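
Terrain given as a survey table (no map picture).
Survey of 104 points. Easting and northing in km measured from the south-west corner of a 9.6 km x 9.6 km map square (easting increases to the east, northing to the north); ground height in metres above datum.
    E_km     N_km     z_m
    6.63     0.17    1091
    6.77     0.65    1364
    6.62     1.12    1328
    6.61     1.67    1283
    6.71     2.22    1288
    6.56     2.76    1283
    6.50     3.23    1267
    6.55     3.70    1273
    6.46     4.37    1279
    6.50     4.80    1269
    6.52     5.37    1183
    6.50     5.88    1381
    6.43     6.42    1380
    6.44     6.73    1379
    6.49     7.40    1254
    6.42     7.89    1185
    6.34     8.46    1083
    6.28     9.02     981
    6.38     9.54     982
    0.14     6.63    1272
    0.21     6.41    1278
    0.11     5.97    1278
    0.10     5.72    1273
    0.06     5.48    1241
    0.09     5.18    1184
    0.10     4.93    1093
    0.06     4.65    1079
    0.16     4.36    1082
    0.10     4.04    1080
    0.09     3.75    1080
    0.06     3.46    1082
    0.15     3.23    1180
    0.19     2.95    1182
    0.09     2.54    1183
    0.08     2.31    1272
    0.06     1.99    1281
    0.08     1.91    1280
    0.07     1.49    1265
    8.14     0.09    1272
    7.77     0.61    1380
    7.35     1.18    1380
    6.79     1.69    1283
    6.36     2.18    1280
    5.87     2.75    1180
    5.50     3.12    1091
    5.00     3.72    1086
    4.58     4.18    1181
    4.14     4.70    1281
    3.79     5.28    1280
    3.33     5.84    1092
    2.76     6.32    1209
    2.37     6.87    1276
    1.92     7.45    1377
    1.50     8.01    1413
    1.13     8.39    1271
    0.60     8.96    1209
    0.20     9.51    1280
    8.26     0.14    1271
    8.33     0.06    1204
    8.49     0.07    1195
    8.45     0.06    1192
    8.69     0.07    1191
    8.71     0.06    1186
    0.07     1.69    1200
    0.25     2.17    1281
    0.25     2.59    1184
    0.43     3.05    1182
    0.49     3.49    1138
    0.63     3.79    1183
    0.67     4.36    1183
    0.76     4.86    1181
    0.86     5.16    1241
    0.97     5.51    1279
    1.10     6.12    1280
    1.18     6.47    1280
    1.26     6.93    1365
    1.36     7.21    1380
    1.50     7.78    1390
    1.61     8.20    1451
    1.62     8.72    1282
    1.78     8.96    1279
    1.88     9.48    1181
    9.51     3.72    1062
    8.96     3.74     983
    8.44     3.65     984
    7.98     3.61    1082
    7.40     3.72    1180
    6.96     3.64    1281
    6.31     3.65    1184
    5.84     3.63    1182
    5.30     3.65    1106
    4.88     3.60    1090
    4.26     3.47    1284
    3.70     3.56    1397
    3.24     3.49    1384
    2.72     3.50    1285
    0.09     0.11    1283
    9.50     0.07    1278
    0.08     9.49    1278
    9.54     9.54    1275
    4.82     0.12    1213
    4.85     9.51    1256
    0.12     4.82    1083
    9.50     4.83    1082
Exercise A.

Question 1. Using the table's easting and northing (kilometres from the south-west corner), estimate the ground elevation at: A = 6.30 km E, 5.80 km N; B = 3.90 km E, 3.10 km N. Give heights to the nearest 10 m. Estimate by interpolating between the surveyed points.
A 1280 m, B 1400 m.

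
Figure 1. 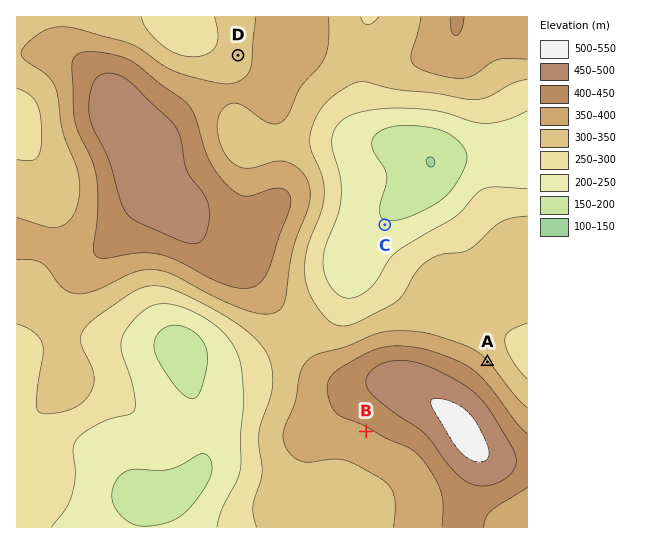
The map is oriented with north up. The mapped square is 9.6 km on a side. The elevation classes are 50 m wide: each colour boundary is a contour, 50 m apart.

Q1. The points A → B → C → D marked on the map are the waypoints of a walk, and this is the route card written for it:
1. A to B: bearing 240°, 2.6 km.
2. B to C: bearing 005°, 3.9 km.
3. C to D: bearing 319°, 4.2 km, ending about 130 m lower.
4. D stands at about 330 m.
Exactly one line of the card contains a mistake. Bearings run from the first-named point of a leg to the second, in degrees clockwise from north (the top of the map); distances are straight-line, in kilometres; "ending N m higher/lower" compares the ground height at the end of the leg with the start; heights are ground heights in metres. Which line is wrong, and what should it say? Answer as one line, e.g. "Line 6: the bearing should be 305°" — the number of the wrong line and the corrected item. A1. Line 3: it should read "ending about 130 m higher".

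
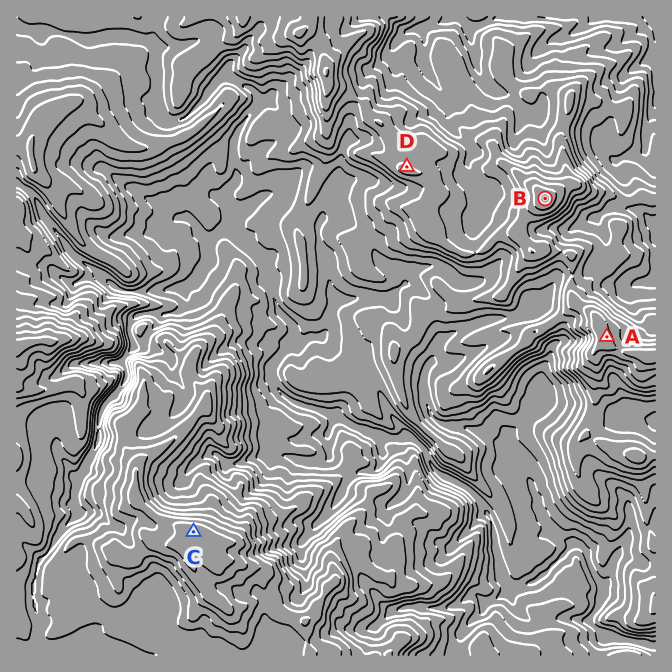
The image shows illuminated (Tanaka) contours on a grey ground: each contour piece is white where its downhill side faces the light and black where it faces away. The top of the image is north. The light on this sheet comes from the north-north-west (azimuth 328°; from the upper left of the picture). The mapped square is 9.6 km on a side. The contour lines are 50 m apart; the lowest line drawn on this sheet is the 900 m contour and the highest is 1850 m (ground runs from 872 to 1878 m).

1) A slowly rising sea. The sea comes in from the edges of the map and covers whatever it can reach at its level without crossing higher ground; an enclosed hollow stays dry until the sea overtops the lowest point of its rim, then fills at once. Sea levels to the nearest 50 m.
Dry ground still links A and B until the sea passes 1400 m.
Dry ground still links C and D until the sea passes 1350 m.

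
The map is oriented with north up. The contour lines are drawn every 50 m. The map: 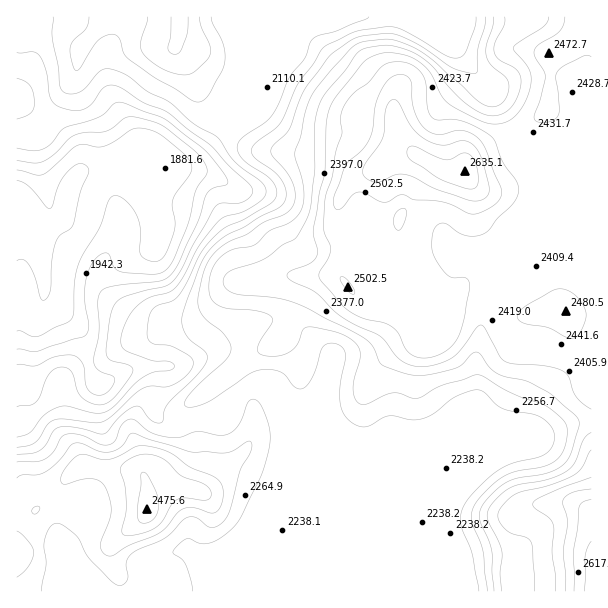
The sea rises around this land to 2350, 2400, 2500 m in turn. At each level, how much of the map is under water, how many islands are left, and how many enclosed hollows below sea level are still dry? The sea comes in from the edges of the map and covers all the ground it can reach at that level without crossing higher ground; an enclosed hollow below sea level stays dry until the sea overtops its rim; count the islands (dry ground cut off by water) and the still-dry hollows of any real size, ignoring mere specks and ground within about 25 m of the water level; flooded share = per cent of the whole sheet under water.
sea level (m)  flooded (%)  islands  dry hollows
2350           66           1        0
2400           72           1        0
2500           95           1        0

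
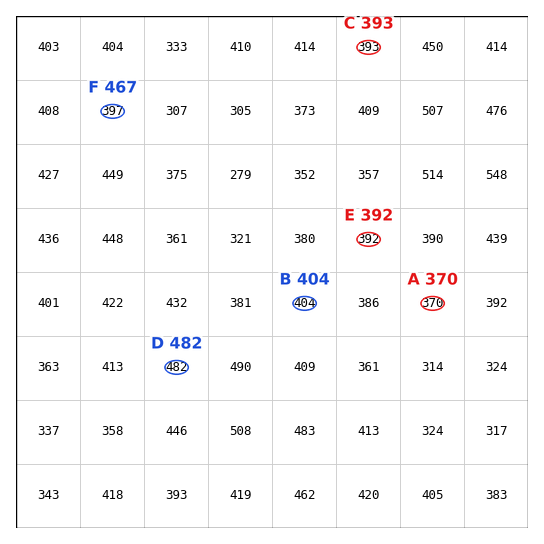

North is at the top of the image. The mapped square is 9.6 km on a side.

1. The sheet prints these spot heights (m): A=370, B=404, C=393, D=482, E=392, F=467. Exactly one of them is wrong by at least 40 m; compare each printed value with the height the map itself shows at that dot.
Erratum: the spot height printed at F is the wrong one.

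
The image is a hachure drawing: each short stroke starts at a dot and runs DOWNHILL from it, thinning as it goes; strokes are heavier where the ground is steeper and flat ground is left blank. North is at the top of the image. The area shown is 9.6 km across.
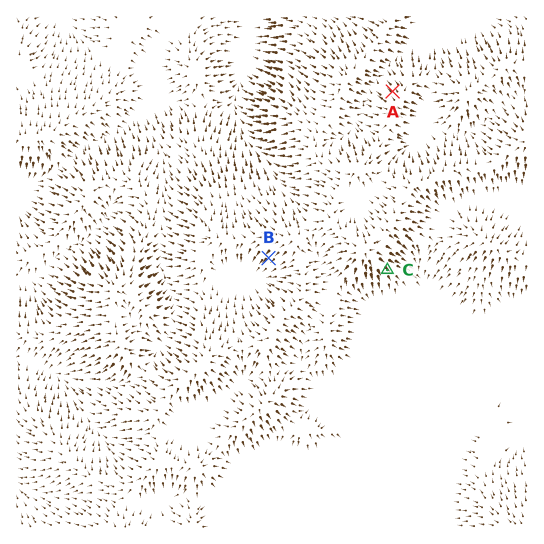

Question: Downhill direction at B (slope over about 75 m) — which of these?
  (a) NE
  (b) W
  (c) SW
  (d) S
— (c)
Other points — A NW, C SE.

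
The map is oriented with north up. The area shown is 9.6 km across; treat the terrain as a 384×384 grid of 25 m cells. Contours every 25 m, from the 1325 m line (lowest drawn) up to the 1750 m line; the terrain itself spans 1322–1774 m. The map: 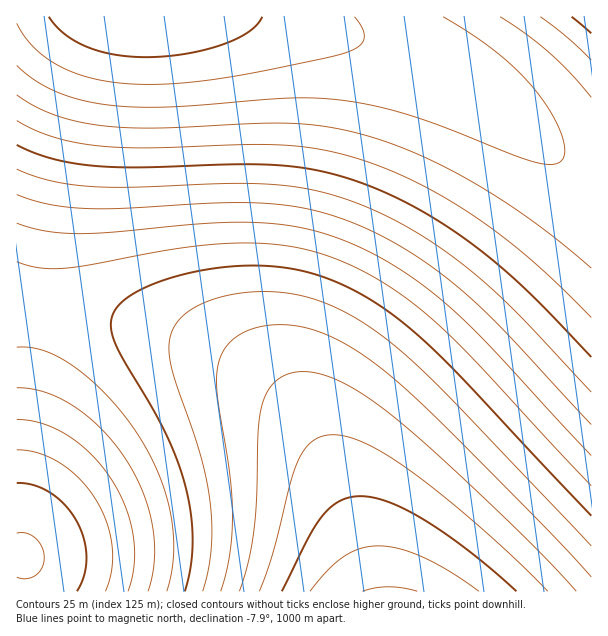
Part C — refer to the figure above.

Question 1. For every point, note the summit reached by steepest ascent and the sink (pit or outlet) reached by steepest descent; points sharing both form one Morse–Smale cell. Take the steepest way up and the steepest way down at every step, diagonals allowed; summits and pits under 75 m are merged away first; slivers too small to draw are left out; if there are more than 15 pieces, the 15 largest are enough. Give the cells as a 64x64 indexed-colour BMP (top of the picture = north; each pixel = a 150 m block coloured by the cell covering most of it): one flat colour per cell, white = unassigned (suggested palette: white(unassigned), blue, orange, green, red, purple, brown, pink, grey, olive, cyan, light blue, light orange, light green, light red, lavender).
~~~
<image width="64" height="64" href="data:image/bmp;base64,Qk12CAAAAAAAAHYAAAAoAAAAQAAAAEAAAAABAAQAAAAAAAAIAAATCwAAEwsAABAAAAAAAAAA////ALR3HwAOf/8ALKAsACgn1gC9Z5QAS1aMAMJ34wB/f38AIr28AM++FwDox64AeLv/AIrfmACWmP8A1bDFACIiIiIiIiIiIiIiIiIiIiIiIiIhERERERERERERERERIiIiIiIiIiIiIiIiIiIiIiIiIiEREREREREREREREREiIiIiIiIiIiIiIiIiIiIiIiIiIRERERERERERERERESIiIiIiIiIiIiIiIiIiIiIiIiIhERERERERERERERERIiIiIiIiIiIiIiIiIiIiIiIiIhEREREREREREREREREiIiIiIiIiIiIiIiIiIiIiIiIiERERERERERERERERESIiIiIiIiIiIiIiIiIiIiIiIiIRERERERERERERERERIiIiIiIiIiIiIiIiIiIiIiIiIREREREREREREREREREiIiIiIiIiIiIiIiIiIiIiIiIhERERERERERERERERESIiIiIiIiIiIiIiIiIiIiIiIiERERERERERERERERERIiIiIiIiIiIiIiIiIiIiIiIiEREREREREREREREREREiIiIiIiIiIiIiIiIiIiIiIiIRERERERERERERERERESIiIiIiIiIiIiIiIiIiIiIiIRERERERERERERERERERIiIiIiIiIiIiIiIiIiIiIiIhEREREREREREREREREREiIiIiIiIiIiIiIiIiIiIiIiERERERERERERERERERESIiIiIiIiIiIiIiIiIiIiIiERERERERERERERERERERIiIiIiIiIiIiIiIiIiIiIiIREREREREREREREREREREiIiIiIiIiIiIiIiIiIiIiIRERERERERERERERERERESIiIiIiIiIiIiIiIiIiIiIRERERERERERERERERERERIiIiIiIiIiIiIiIiIiIiIhEREREREREREREREREREREiIiIiIiIiIiIiIiIiIiIhERERERERERERERERERERESIiIiIiIiIiIiIiIiIiIhERERERERERERERERERERERIiIiIiIiIiIiIiIiIiIhEREREREREREREREREREREREiIiIiIiIiIiIiIiIiIhERERERERERERERERERERERESIiIiIiIiIiIiIiIiIRERERERERERERERERERERERERIiIiIiIiIiIiIiIiIREREREREREREREREREREREREREiIiIiIiIiIiIiIiERERERERERERERERERERERERERESIiIiIiIiIiIiIRERERERERERERERERERERERERERERIiIiIiIiIiIiEREREREREREREREREREREREREREREREiIiIiIiIiERERERERERERERERERERERERERERERERESIiIiIiERERERERERERERERERERERERERERERERERERIiERERERERERERERERERERERERERERERERERERERERERERERERERERERERERERERERERERERERERERERERERERERERERERERERERERERERERERERERERERERERERERERERERERERERERERERERERERERERERERERERERERERERERERERERERERERERERERERERERERERERERERERERERERERERERERERERERERERERERERERERERERERERERERERERERERERERERERERERERERERERERERERERERERERERERERERERERERERERERERERERERERERERERERERERERERERERERERERERERERERERERERERERERERERERERERERERERERERERERERERERERERERERERERERERERERERERERERERERERERERERERERERERERERERERERERERERERERERERERERERERERERERERERERERERERERERERERERERERERERERERERERERERERERERERERERERERERERERERERERERERERERERERERERERERERERERERERERERERERERERERERERERERERERERERERERERERERERERERERERERERERERERERERERERERERERERERERERERERERERERETMRERERERERERERERERERERERERERERERERERERERETMxERERERERERERERERERERERERERERERERERERERETMzERERERERERERERERERERERERERERERERERERERETMzMRERERERERERERERERERERERERERERERERERERETMzMxERERERERERERERERERERERERERERERERERERETMzMzERERERERERERERERERERERERERERERERERERETMzMzMREREREREREREREREREREREREREREREREREREzMzMzMxEREREREREREREREREREREREREREREREREREzMzMzMzERERERERERERERERERERERERERERERERERMzMzMzMzMRERERERERERERERERERERERERERERERERMzMzMzMzMxERERERERERERERERERERERERERERERETMzMzMzMzMzEREREREREREREREREREREREREREREREzMzMzMzMzMzMRERERERERERERERERERERERERERERMzMzMzMzMzMzMxEREREREREREREREREREREREREREzMzMzMzMzMzMzMzERERERERERERERERERERERERETMzMzMzMzMzMzMzMzMRERERERERERERERERERERERMzMzMzMzMzMzMzMzMzMxERERERERERERERERERERMzMzMzMzMzMzMzMzMzMzMz"/>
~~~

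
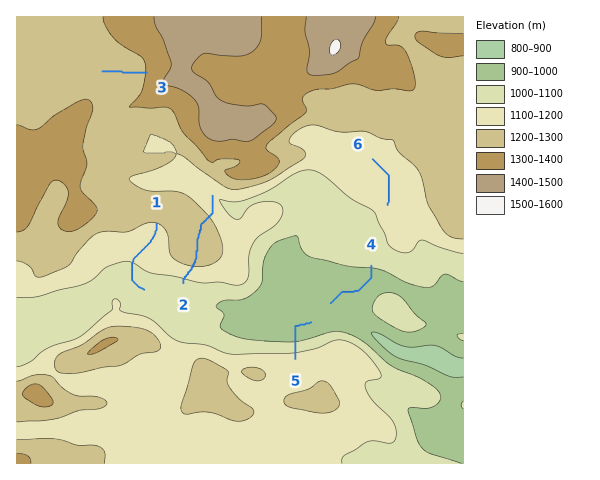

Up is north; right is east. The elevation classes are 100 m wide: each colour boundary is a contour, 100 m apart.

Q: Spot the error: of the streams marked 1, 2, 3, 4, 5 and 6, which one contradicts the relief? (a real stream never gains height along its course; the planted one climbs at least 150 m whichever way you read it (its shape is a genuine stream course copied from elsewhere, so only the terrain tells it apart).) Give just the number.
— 2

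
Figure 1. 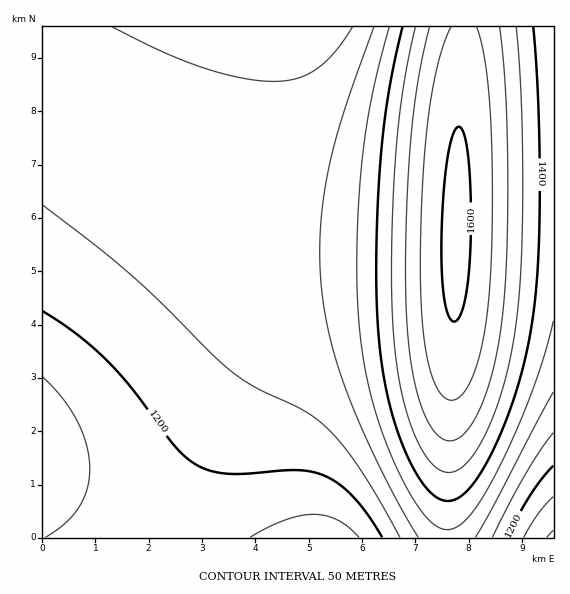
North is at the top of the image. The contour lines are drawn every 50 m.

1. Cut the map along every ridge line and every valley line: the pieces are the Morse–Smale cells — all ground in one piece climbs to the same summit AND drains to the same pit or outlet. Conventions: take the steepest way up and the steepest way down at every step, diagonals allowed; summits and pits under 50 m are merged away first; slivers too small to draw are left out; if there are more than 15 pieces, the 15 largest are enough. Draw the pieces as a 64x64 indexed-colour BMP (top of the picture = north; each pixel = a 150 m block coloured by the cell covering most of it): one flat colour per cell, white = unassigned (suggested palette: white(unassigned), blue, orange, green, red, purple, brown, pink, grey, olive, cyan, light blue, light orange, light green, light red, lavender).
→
<image width="64" height="64" href="data:image/bmp;base64,Qk12CAAAAAAAAHYAAAAoAAAAQAAAAEAAAAABAAQAAAAAAAAIAAATCwAAEwsAABAAAAAAAAAA////ALR3HwAOf/8ALKAsACgn1gC9Z5QAS1aMAMJ34wB/f38AIr28AM++FwDox64AeLv/AIrfmACWmP8A1bDFABEREREREREiIiIiIiIiIiIiIiIiIiIiIiIjMzMzMzMzERERERERERIiIiIiIiIiIiIiIiIiIiIiIiMzMzMzMzMREREREREREiIiIiIiIiIiIiIiIiIiIiIiIzMzMzMzMxERERERERERIiIiIiIiIiIiIiIiIiIiIiIjMzMzMzMzEREREREREREiIiIiIiIiIiIiIiIiIiIiIiMzMzMzMzMRERERERERERIiIiIiIiIiIiIiIiIiIiIiIzMzMzMzMxERERERERERESIiIiIiIiIiIiIiIiIiIiIjMzMzMzMzERERERERERERIiIiIiIiIiIiIiIiIiIiIiMzMzMzMzMRERERERERERESIiIiIiIiIiIiIiIiIiIiIzMzMzMzMxERERERERERERIiIiIiIiIiIiIiIiIiIiIjMzMzMzMzERERERERERERESIiIiIiIiIiIiIiIiIiIiMzMzMzMzMREREREREREREREiIiIiIiIiIiIiIiIiIiIzMzMzMzMxERERERERERERESIiIiIiIiIiIiIiIiIiIjMzMzMzMzEREREREREREREREiIiIiIiIiIiIiIiIiIiMzMzMzMzMRERERERERERERESIiIiIiIiIiIiIiIiIiIzMzMzMzMxEREREREREREREREiIiIiIiIiIiIiIiIiIjMzMzMzMzERERERERERERERERIiIiIiIiIiIiIiIiIiMzMzMzMzMREREREREREREREREiIiIiIiIiIiIiIiIiIzMzMzMzMxERERERERERERERERIiIiIiIiIiIiIiIiIjMzMzMzMzEREREREREREREREREiIiIiIiIiIiIiIiIiMzMzMzMzMRERERERERERERERERIiIiIiIiIiIiIiIiIzMzMzMzMxERERERERERERERERESIiIiIiIiIiIiIiIjMzMzMzMzERERERERERERERERERIiIiIiIiIiIiIiIiMzMzMzMzMRERERERERERERERERESIiIiIiIiIiIiIiIzMzMzMzMxEREREREREREREREREREiIiIiIiIiIiIiIjMzMzMzMzERERERERERERERERERERIiIiIiIiIiIiIiIzMzMzMzMRERERERERERERERERERERIiIiIiIiIiIiIjMzMzMzMxEREREREREREREREREREREREiIiIiIiIiIiMzMzMzMzERERERERERERERERERERERERERERERERIiIzMzMzMzMREREREREREREREREREREREREREREREREREzMzMzMzMxERERERERERERERERERERERERERERERERERMzMzMzMzEREREREREREREREREREREREREREREREREREzMzMzMzMRERERERERERERERERERERERERERERERERETMzMzMzMxERERERERERERERERERERERERERERERERERMzMzMzMzEREREREREREREREREREREREREREREREREREzMzMzMzMRERERERERERERERERERERERERERERERERETMzMzMzMxERERERERERERERERERERERERERERERERERMzMzMzMzEREREREREREREREREREREREREREREREREREzMzMzMzMRERERERERERERERERERERERERERERERERETMzMzMzMxERERERERERERERERERERERERERERERERERMzMzMzMzEREREREREREREREREREREREREREREREREREzMzMzMzMRERERERERERERERERERERERERERERERERETMzMzMzMxERERERERERERERERERERERERERERERERERMzMzMzMzEREREREREREREREREREREREREREREREREREzMzMzMzMRERERERERERERERERERERERERERERERERETMzMzMzMxERERERERERERERERERERERERERERERERERMzMzMzMzEREREREREREREREREREREREREREREREREREzMzMzMzMRERERERERERERERERERERERERERERERERETMzMzMzMxERERERERERERERERERERERERERERERERERMzMzMzMzEREREREREREREREREREREREREREREREREREzMzMzMzMRERERERERERERERERERERERERERERERERETMzMzMzMxERERERERERERERERERERERERERERERERERMzMzMzMzEREREREREREREREREREREREREREREREREREzMzMzMzMRERERERERERERERERERERERERERERERERETMzMzMzMxERERERERERERERERERERERERERERERERERMzMzMzMzEREREREREREREREREREREREREREREREREREzMzMzMzMRERERERERERERERERERERERERERERERERETMzMzMzMxERERERERERERERERERERERERERERERERERMzMzMzMzEREREREREREREREREREREREREREREREREREzMzMzMzMRERERERERERERERERERERERERERERERERERMzMzMzMxEREREREREREREREREREREREREREREREREREzMzMzMzERERERERERERERERERERERERERERERERERETMzMzMzMRERERERERERERERERERERERERERERERERERMzMzMzMxEREREREREREREREREREREREREREREREREREzMzMzMz"/>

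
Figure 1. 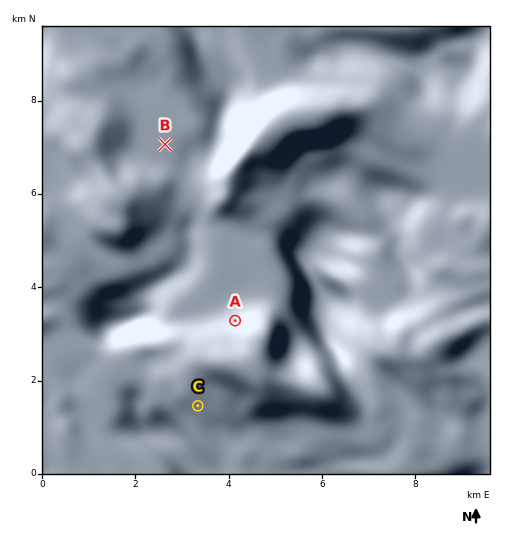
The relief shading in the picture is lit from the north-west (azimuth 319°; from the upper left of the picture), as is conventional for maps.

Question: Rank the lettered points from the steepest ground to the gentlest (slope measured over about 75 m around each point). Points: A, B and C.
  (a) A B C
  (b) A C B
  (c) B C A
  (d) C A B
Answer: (b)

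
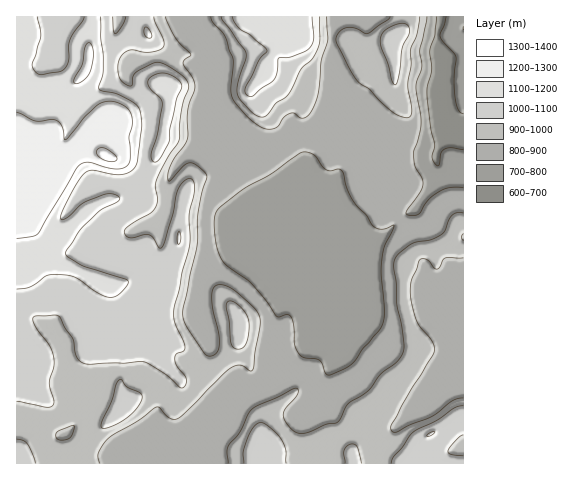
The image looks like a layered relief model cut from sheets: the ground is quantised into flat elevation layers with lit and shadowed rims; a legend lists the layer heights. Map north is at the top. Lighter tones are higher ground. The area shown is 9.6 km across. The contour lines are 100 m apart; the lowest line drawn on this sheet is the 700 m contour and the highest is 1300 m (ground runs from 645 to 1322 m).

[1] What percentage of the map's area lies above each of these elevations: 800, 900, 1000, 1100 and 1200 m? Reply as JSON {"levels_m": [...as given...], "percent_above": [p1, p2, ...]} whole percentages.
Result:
{"levels_m": [800, 900, 1000, 1100, 1200], "percent_above": [84, 55, 34, 13, 5]}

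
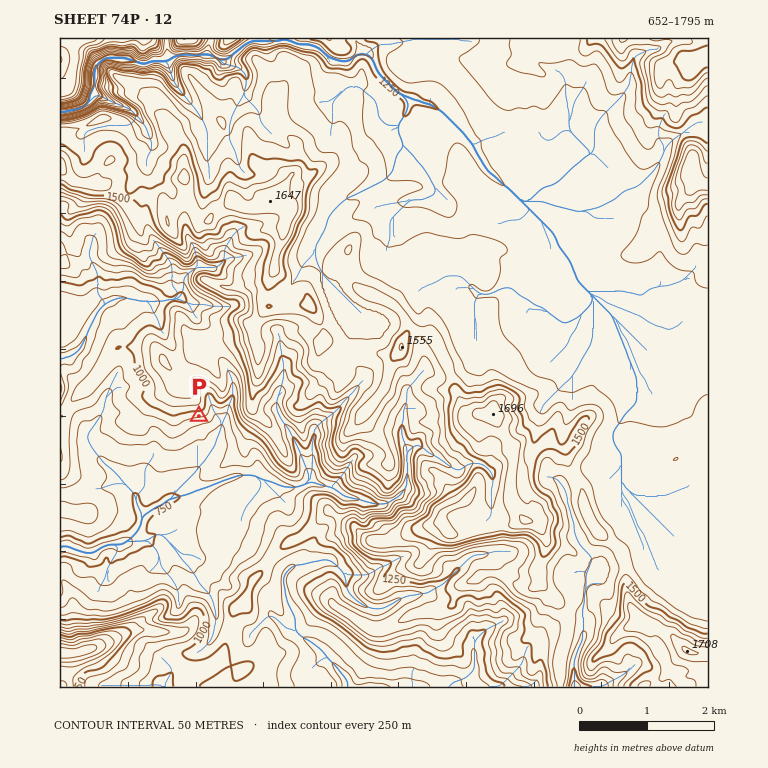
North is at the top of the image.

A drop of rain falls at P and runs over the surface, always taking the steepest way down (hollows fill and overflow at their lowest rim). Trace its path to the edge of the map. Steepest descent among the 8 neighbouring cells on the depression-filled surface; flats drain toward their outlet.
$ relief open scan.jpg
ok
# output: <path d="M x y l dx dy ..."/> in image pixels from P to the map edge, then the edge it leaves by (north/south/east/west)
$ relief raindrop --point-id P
<path d="M199 416l0 51-2 2 0 1-23 24 0 2-4 3-1 0-7 7-4 0-1 1-2 0-14 11 0 6-3 5 0 2-10 10-2 0-3 4-15 0-2 1-3 0-9 7-10 0-2-2-3 0-2-1-3 0-5-4-7 0-2 2"/>
exit: west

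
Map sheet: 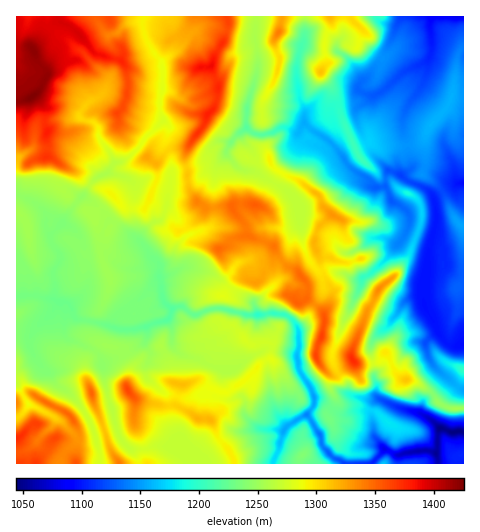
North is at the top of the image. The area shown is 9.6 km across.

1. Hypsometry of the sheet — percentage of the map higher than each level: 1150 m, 86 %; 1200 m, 76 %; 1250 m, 56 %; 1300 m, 26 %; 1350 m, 8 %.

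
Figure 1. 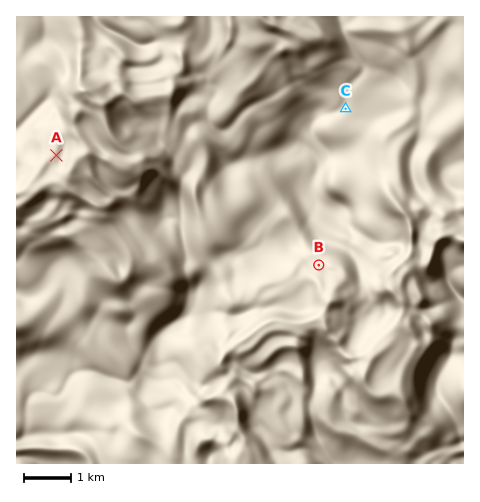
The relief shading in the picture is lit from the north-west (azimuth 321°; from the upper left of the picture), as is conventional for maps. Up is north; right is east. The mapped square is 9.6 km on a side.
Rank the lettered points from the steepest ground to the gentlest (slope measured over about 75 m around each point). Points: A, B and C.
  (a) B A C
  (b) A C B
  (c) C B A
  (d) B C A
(d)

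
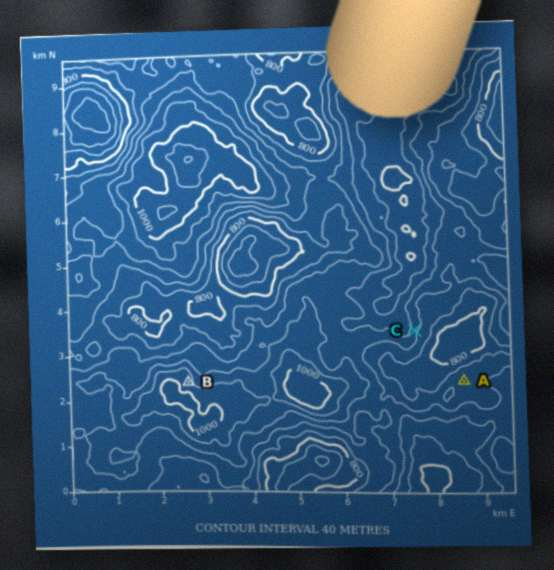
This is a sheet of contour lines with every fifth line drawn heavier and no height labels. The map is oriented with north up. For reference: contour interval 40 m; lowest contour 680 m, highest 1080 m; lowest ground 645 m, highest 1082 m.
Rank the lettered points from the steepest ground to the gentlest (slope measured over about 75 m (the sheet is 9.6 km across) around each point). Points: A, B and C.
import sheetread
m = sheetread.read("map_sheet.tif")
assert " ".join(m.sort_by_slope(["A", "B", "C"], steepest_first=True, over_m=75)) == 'C B A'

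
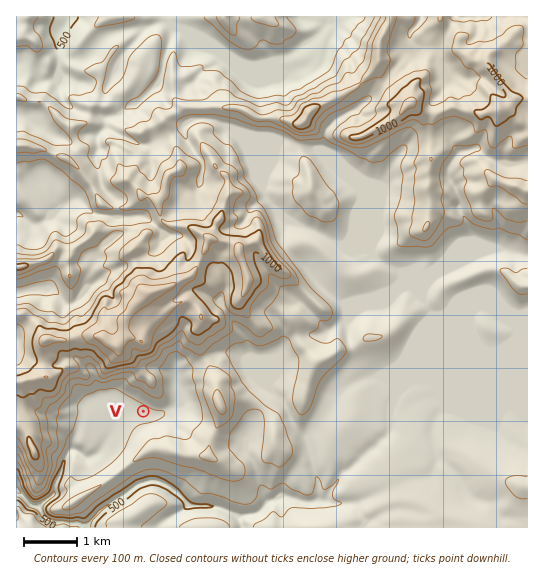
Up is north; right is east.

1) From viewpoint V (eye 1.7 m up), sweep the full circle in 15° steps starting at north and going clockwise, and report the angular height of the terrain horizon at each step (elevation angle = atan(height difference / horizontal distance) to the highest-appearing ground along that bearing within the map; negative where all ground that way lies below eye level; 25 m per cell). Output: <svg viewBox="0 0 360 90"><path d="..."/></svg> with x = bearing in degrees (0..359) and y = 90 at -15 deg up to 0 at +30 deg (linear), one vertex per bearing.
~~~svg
<svg viewBox="0 0 360 90"><path d="M0 8l15 4 15 3 15 10 15 14 15-4 15 0 15 8 15 0 15-4 15-3 15 0 15 5 15 7 15 4 15 5 15-13 15-6 15 3 15-9 15 1 15-9 15-17 15-1"/></svg>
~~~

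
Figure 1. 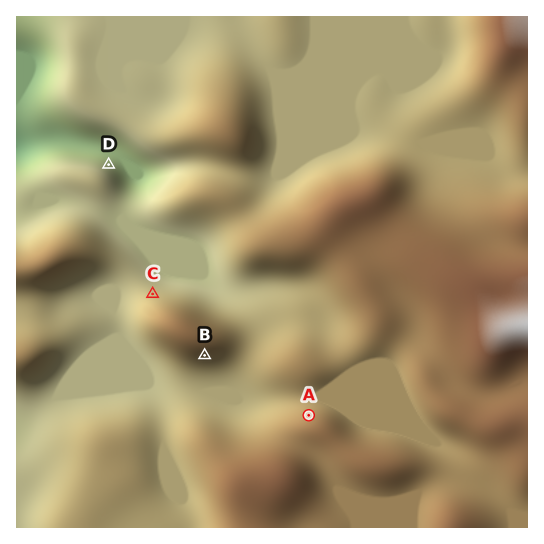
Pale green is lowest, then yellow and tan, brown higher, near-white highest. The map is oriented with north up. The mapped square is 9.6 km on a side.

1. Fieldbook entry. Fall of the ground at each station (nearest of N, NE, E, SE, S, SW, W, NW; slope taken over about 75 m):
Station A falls N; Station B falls S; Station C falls N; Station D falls NE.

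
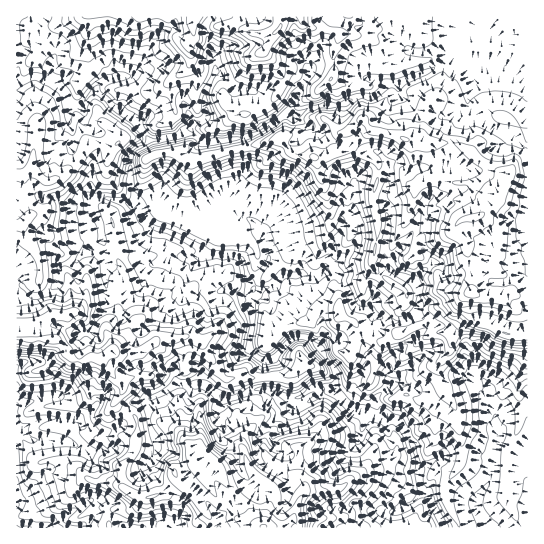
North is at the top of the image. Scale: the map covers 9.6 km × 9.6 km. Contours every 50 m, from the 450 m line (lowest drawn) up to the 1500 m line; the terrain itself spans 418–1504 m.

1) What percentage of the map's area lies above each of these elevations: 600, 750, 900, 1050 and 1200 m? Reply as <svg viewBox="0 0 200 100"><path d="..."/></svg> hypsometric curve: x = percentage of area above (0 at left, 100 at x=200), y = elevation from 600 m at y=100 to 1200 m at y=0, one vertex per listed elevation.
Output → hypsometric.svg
<svg viewBox="0 0 200 100"><path d="M183 100l-34-25-38-25-41-25-44-25"/></svg>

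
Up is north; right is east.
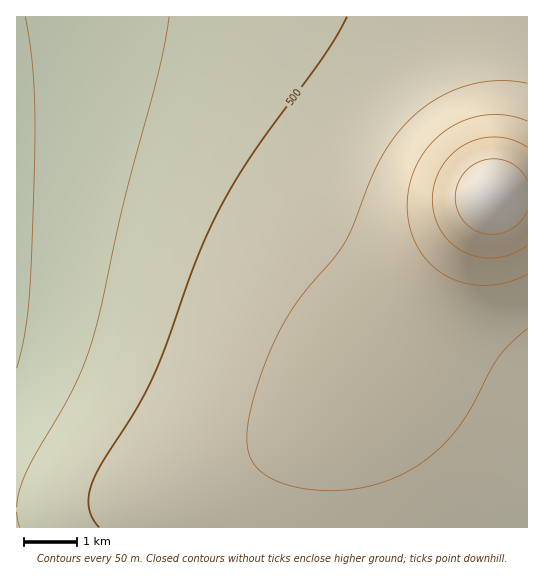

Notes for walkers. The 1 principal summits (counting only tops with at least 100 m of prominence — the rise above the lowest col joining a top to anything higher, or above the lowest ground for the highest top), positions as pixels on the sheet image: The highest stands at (493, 197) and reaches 743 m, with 352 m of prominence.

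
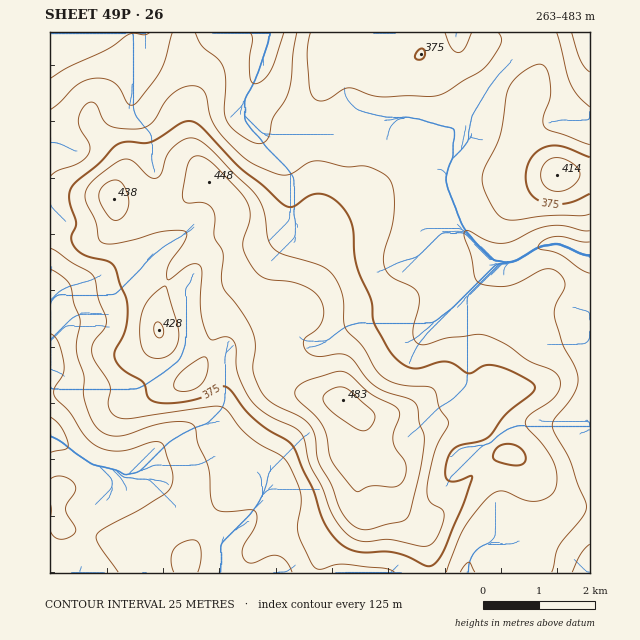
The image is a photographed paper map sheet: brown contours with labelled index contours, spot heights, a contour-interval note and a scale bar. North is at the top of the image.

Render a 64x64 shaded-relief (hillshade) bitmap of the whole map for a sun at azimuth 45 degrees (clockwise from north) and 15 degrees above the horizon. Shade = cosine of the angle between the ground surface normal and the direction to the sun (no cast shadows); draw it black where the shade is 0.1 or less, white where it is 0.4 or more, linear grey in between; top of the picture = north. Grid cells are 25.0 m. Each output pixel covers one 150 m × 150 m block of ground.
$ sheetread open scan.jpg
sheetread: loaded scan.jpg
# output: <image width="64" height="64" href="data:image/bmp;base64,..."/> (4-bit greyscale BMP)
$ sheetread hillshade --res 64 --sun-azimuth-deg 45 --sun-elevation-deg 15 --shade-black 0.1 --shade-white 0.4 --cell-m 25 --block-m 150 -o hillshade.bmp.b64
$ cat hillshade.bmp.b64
<image width="64" height="64" href="data:image/bmp;base64,Qk12CAAAAAAAAHYAAAAoAAAAQAAAAEAAAAABAAQAAAAAAAAIAAATCwAAEwsAABAAAAAAAAAAAAAAABEREQAiIiIAMzMzAERERABVVVUAZmZmAHd3dwCIiIgAmZmZAKqqqgC7u7sAzMzMAN3d3QDu7u4A////AHd3d2Znd2ZniZh2Z3h2VVZ3ZVVVVURYmph4iId4mamYd3d3Zmd3ZmeJmHZ3d3ZVVnZVRVVURFeamIiIiHiZmZh3d3dmd3d3eJmYd3d3dlVndkM0REM0aKqpiIiIiJmZiHd3d3d4h3eImZh3eId2VmZkMjNEREVoqqmIiIiIiIiIeIiIiIiIiImZiId4h3ZmZlMiNFVVV4mqqYd4iIiIiIiIiYiIiIiImYiId3d3d3dmQhI1ZmZ4maqpiHd3d3iIiIiZmZmZiJmYiHd3d3d3d2UxE1Z3d4mqqqmIh3d3d4iIiJmZmZmYmZh3d3d3d3d3VCEkaIh4mqqqqYiHdmZ3iJmIiJmZmIiIiHd3d3iHd3ZTIjV4iHibu7qpmHdmZniJqoiJmZmIiIiHd3d3iIh3ZTISRniHeJu7qpmIdmVneJqqiJmqmYiIiHd3Z3eIiHZUIRJGd3d4q7upmIh2ZneJq7qZqqmIiHd3d2Zmd4iHdkIQE1Z3d4mru6mIiHZmeJq7uqqqmHd3d3dmZmZ4iHdlMhEkVnd4iau7qYiIdmeJq8u6qqh2VWZ3dmZmZneHdlQyEjRnd4maq7upiIh3eJq8y6qZhlRFVmd3ZmZnd3dlRDIjRWd3iaqrupiIiIiZq8zLqYdkM0RWZmZmZmd3dlREMzNFZ3eJqqqqmHd3iau8zLupZUMzRVZmZmZmd3dlRDMzMjVmd5mqqqqYd3eJq7y7qplEMzRFVVVVVVZnZlQzMzMiNWZ4mZqqqqmHeImaqqqZmURERFVmVURERWZlQyIzMiI1Z4maqqq6qpiIiIiIiIiIRERVZmZlRDNEVVQyIjMzM1Z4mrzMu7uqmYiIh3d4iIhVVVZndmZURERWVCIjRVVWZ4m97u3MuqqZiIiId3iJiHZmZmZmZmVVVndkIkVmd3iJrN/+7cu6qpiIiJmZmZqZd3ZmVVVmZmd4iGQzVniImaq9/+3Mu6qqmYiJq6qquql3ZVREVWZneImYdURniJmqqr3u3Lu6qqqZiJq8u7u7qmVURERVZmZ4iZl2VWeImaqqvN3Lu7qqqqmZq7y7u7uqVUREVmZlVniIiHZmZ4mZmZq8zLu7uqqqqZqru7qqqqlVRVZ3dlVXiYiId2VniZmZmqvMu7uqmaqpmquqqpqqmVVVZ3d2VFiqh3d2VVeJmYiaq7u6qqmZmpmqqqmZmZmZZmZ3d2VEabqHd3ZVV5mYiJqru6qqmZmZmZqpmZmZmZlmZmdmZUWLyodmZlVomId4mqqqqZmZmZmZmZmYmZmZmWZmZlVVVpu6hmZmVniId4mqqqmZmZmZmZmZmYiJmZmZdmZVVWZnm7l2ZmZmeIiImaqqqZmZmZmZiJmYiImZmIh3ZmVWZneaqXZmZmeImZmau6qqqqmZmZmJmZmIiJiIiHZmZVZnd4mYhmZmeJmZmqq7uqqqqpmZmZmZmZmIiJmZZlVVVmd3eIh2Zmd5mqqqq7u7u7qpmZmZmZmqmZmZmqtVREVVZ3d3iHdmZ4qqqqq7qqu7qpmZmZmZmqqZmZq8zEQzNFVnd3eId2ZnmrqqqqqqqqqpmYiZmZmqmZmZq8zMQzNEVWd3d4h3ZWibuqqqqqqqqpmYiJmZmZmHeImry6lERVVVZ3d3d3dlaJqqqqqZmZmqmYiImZmZh2ZniJqYZVZmZVZnd3d3d2VnmqqqmYiImamZmJmZmZh2Vmd3d2Qzd3dlVneHd3d3ZmeaqqqYiIiaqZmZmZmZh2ZWZmZUMzOIdlRFeIh3ZndlZ5q7qph4iaqpmZmZmYiHZmZmZUMzRYdlM0aJmIdmZlRXq8u6mIiaqqmZmZmYiIdmZmZlRERWdlQzR5qZh2ZmRGi83LqYiZq6qZmZmZiId2ZmZmVERWZ2VUVoqqmHdmVVe97typmZq7qZmZmZmIh2ZmZ2VERWZ3d2Z4m7qYh2ZWet/+3KmZqqqpmJmZmYiHZmZ3ZURWd4iIiImrupl3Zmi9//7LqZmqqpmJmZmYiId2Z3d1RWeJmJmZmZq6mHZmet//7cqZiZmZmImZmZiIh3d3d3ZWeaqpmZiImqqYdmec///cupiImZmIiZiIiIiId3d3d3ebzMmYh3eJq6h3eL3//supiIiIiIiJiIiIiIiId3eIibzd2Id2d4q7qYiKzv/tuph4iIiIiImYiJmYiIh3d4iavd3XdmZ4m7upmZve/9yph3eIiIiIiZmJmZiIiHd3iaq8zMdmZ4mru5mJm87typh3d3eIiIiZmYmZiIiId2eJqru6p3Z4mrupiIiazdy5iHd3d4iIiJiIiIiIiIh3ZnmqmZmYd3iaqph3eJq7y6mIiHd3eIiIiId3d3eIh3dmeZmZmZiHiKqqmHd4maq7qZiId3d3iId3d3Zmd3h3d2Z4mZmqqIiJqqqYd4iJmqupmYh2ZneId2ZmZmZnd3d3d4iZmru4iJmrqpiHiImaqqqZiHZmd4h2ZmZmZneHd3d3iJmru7iJmqqqmYd4iZqqqpmHZlZ3iHZmZnd3eIh3iIiImau7uJmaqqmZh3eJmqqqmYdlVWeHdmZ3d3eJmIeIiIiZq8u4iZmZmZiHd4mqqqqZh2VVZ3d3d4iIiJqph4iIiJm8y7iIiZmYiIdniaqqqZmHZVVnd3eImYiJqqmHiIiIibzLqIiIiIiIh2eJqqqZmYdlVWeIiJmZiImrqXeJmIiZvMuoiIiIiIiHZ4mqqpmZmGVVZ4iZmZmIiauod4mZmZq8y6"/>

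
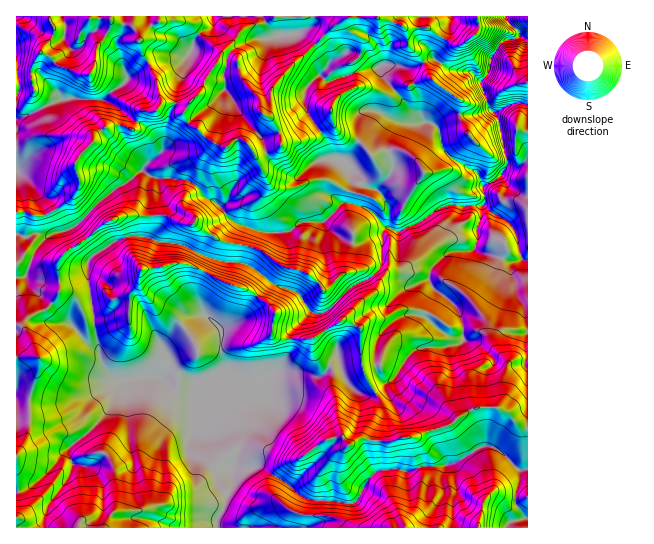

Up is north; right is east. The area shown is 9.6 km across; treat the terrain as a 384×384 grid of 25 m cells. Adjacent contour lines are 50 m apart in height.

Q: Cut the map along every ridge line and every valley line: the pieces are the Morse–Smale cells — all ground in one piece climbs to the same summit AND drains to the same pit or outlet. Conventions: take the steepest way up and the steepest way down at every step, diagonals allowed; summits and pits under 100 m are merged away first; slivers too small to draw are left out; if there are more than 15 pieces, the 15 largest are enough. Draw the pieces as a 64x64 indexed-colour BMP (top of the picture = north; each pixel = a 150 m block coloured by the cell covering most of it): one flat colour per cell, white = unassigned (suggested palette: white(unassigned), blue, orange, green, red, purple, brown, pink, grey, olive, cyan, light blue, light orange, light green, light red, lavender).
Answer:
<image width="64" height="64" href="data:image/bmp;base64,Qk12CAAAAAAAAHYAAAAoAAAAQAAAAEAAAAABAAQAAAAAAAAIAAATCwAAEwsAABAAAAAAAAAA////ALR3HwAOf/8ALKAsACgn1gC9Z5QAS1aMAMJ34wB/f38AIr28AM++FwDox64AeLv/AIrfmACWmP8A1bDFACIiIiIiIiIiIiIiIid3d3d3d3d3d3d3d3d3dwAAAAAAIiIiIiIiIiIiIiIiJ3d3d3d3d3d3d3d3d3d3AAAAAAAiIiIiIiIiIiIiIiIid3d3d3d3d3d3d3d3d3dwAAAAACIiIiIiIiIiIiIiIiJ3d3d3d3ERERd3d3d3d3AAAAAAIiIiIiIiIiIiIiIiIid3d3dxERERF3d3d3d3cAAAAAAiIiIiIiIiIiIiIiIiJ3d3dxERERERd3d3d3dwAAAAACIiIiIiIiIiIiIiIiInd3cRERERERF3d3d3d3AAAAAAIiIiIiIiIiIiIiIiIicRcREREREREREREXd3cAAAAAEiIiIiIiIiIiIiIiIiAREREREREREREREREREQAAAAESIiIiIiIiIiIiIiIiIAEREREREREREREREREREQAAERIiIiIiIiIiIiIiIiIAAREREREREREREREREREREREREiIiIiIiIiIiIiIiIAARERERERERERERERERERERERESIiIiIiIiIiIiIiIAARERERERERERERERERERERERERIiIiIiIiIiIiIiIAAREREREREREREREREREREREREREiIiIiIiIiIiIiIgARERERERERERERERERERERERERESIiIiIiIiIiIiIiARERERERERERERERERERERERERERIiIiIiIiIiIiIiAREREREREREREREREREREREREREREiIiIiIiIiIiIgABERERERERERERFmZhERERERERERESIiIiIiIiQiIgAAARERFBERERERFmZmARERERERERERIiIiIiIkREREQAAAABREREFmZmEWZmAAEREREREREREiIiIiIiRERERAAAAARERERmZmYWZmYAARERERERERESIiIiIiJEREREAAAABEREREZmZmZmZgAAERERERERERIiIiIiJEREREAAAAAERERERmZmZmZmAAAAEREREREREiIiIiKURERERAAAAARERERGZmZmZmYAAAAAAAERERESIiIiKZREREREQAAABEREREZmZmZmZmAAAAAAARERERIiIiKZlEREREREAABERERERGZmZmZmZgAAAAABEREREiIiKZmURERERERABERERERERmZmZmZmYAAAAAERERESIiKZmZRERERERERERERERERKqmZmZmZmZmAAERERERIiKZmZREREREREREREREREREqqpmZmZmZmYAEREREREiKZmZlEREREREREREREREREqqqqZmZmZmZmERERERESKZmZmURERERERERERERESqqqqqqqZmZmZmERERERERKZmZmZRERERERERERERESqqqqqqqqmZmZmYREREREREimZmZlERERERERERERESqqqqqqqqqpmZmZhERERERESKZmZmURERERERERE7uqqqqqqqqqqqqZmZmYRERERVRIpmZmZlERERERERO7u6qqqqqqqqqqqpmZmZmERFVVVAiKZmZmZlERERE7u7u7uqqqqqqqqqqqmZmZmZmZlVVUCAimZmZmZlJnu7u7u7u6qqqqqqqVVVaZmZmZmZmVVVQAAAACZmZmZme7u7u7u7jMzM6qqVVVVVVVmZmZmZVVQAAAAAAmZmZmZ7u7u7u4zMzMzMzNVVVVVVVVmZmZlVQAAAAAAAJmZmZnu7u7u4zMzMzMzMzVVVVVVVVZmZmUAAAAAC7AACZmZme7u7u4zMzMzMzMzM1VVVVVVVVVVVQAAAAC7uwAAmZmZ7u7u4zMzMzMzMzMzNVVVVVVVVVVVAAAAC7u7sAAAmZnu7u4zMzMzMzMzMzM1VVVVVVVVVVAAAAC7u7uwAAAJme7jMzMzMzMzMzMzMzVVVVVVVVVVVVAAC7u7u7AAAAADMzMzMzMzMzMzMzMzNVVVVVVVVVVVVQALu7u7AAAAAAMzMzMzMzMzMzMzMzM1VVVVVVVVVVVVAAu7u7uwAAAAAAMzMzMzMzMzMzMz3dVVVVVVVVVVVVUAC7u7u7sAAAAAAzMzMzMzMzMzMzPd1VVVVVVVVVVVVQALu7u7u7AAAAADMzMzMzMzMzMzM93dVVVVVVVVVVVVAAu7u7u7sAAAADMzMzMzMzMzMzM93d3VVVVVVVVVVVUAC7u7u7u7u7sDMzMzMzMzMzMzM93d3dVVVVVVVVVVUAAAu7u7u7u7sDMzMzMzMzMzMzMz3d3d3V3d0AAFVVVQAAAAu7u7u7sAAAMzMzMzMzODMz3d3d3d3d0AAAAAAAAAAAAAu7u7AAAACIiDMzMzOIMzPd3d3d3d0AAAAAAAAAAAAADMzMzAAAAIiIgzMzM4gzM93d3d3d0AAAAAAAAAAAAADMzMzMwAAAiIiIMzM4iDMzPd3d3d3QAAAAAAAAAAAADMzMzMzMAAiIiIgzM4iIgzMzAA3d3QAAAAAAAAAAAMzMzAAAzMzMCIiIiIMziIiIMzMwAADQAAAAAAAAAAAAzMzAAADMzMwIiIiIiIiIiIiDMz8AD/////8AAAAAAADMwAAAAMzMzAAAAIiIiIiIiIgz/////////wAAAAAAAMzMAAAAzMzAAAAAiIiIiIiIiI//////////8AAAAAAAzMzAAAAMzMAAAAAIiIiIiIiIAP/////////wAAAAAADMzMAAAADMwAAAAACIiIiIiIiAD/////////8AAAAAAMzMAAAAAAAAAAAAAAiIiIiIiIAAD////////wAAAAAA"/>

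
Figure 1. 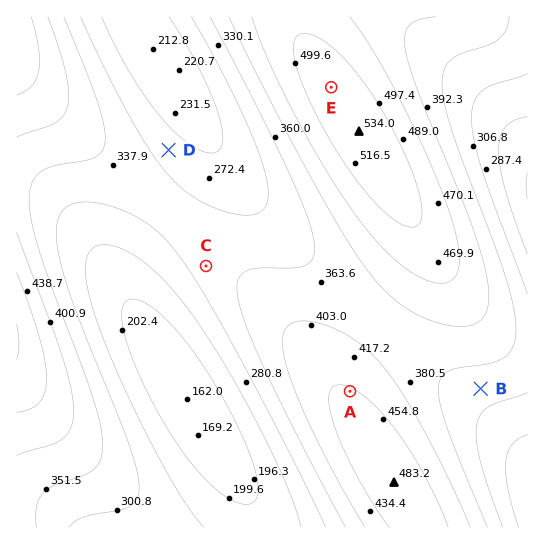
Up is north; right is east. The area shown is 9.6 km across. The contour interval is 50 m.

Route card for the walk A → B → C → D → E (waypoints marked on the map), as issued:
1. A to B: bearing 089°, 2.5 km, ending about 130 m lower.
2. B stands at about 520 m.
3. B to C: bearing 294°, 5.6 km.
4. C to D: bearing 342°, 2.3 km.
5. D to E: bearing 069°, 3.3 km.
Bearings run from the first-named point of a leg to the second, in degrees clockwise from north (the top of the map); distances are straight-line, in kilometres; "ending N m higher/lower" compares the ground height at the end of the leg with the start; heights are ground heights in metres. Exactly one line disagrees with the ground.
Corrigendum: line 2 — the height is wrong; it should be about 320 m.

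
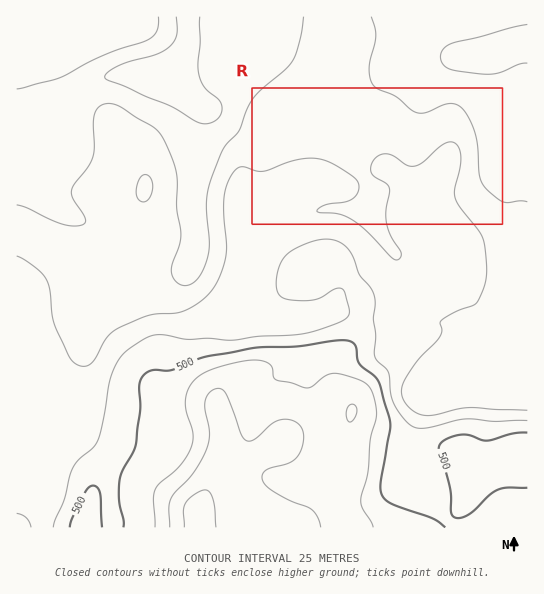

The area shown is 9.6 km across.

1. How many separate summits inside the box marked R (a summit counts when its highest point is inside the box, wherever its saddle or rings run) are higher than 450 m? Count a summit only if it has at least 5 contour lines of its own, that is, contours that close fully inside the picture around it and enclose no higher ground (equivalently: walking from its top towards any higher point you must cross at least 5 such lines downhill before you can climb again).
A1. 0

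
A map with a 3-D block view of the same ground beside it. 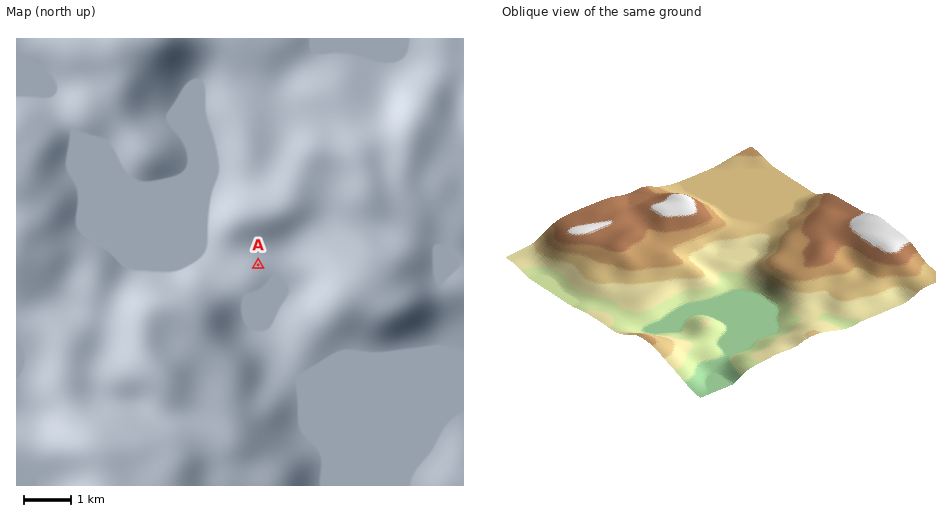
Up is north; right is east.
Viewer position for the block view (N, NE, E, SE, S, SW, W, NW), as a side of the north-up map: NW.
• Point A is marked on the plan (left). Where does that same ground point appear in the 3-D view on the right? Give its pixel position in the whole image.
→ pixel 720 266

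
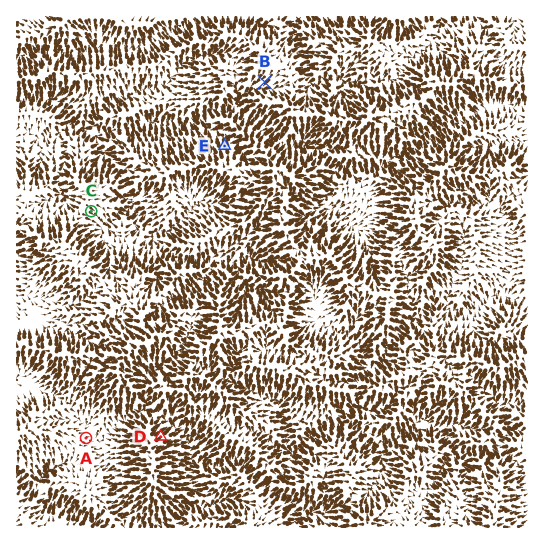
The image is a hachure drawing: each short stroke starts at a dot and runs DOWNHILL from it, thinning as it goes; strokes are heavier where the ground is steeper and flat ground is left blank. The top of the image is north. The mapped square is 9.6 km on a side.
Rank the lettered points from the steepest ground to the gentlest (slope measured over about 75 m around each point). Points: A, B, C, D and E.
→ E D B C A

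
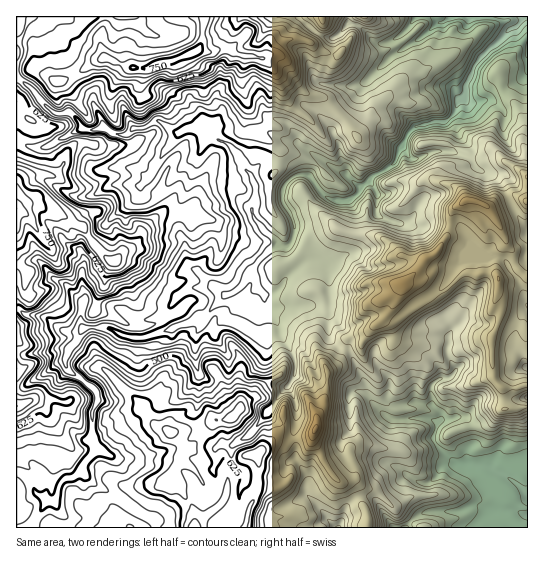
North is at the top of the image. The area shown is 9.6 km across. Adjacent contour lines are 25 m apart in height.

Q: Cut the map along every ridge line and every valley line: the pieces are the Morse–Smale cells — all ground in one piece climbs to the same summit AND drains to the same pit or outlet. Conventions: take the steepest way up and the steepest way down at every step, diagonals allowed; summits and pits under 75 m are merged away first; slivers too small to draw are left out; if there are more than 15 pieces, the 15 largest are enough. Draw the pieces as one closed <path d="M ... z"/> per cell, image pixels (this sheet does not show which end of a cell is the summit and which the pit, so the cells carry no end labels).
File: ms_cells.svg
<path d="M527 16l-178 0-1 9-15 13-1 16-5 9-4 15 0 5 6 2 20 2 16-5-16 31-17 18 7 12 1 14 5 10 1 8-17-11-7-1-12 13-13 0-8-11-15-4-13 2-11 12-18-28-14-7-11-9-22-2-4 3-7 0-15-11-4 0-12 7-9 0-8 7-9 0-11-7-23 1-12-16-18-1-23-25-13-10-1 232 10 6 19 2 22 15 12 0 4-4 19-1 28 10 16 0 32-12 9-1 10-5 6 0 23-24 11-4 14-18 5 6 1 10 7 5 3 11 0 5-7 9 1 10 6 12 0 22 6 15 8 7 6 2 8-12 0-17-12-19-6-16-9-14 54-4 7-3 0-24-2-13 10-4 8-7 8-35 0-10-4-8 24-25 9-4 14-11 5-13 10 11 7 0 13-7 20-1 6-12 0-9-5-15 7-14 4-2 6 4 8 0 9-3 8-7 23-10 10-9z"/><path d="M251 273l-14 18-11 4-23 24-6 0-10 5-9 1-32 12-16 0-28-10-11 0-10 3-5 12-9 12-2 11 5 7 20 13 7 9 0 8-5 9 0 30 4 9-21 26-10 3-4 3-5 17-2 2-7 0-14 20-2 7 212 0 2-2 3-15 9-21 0-36 20-15 16 1 3-14 0-23-3-8-6-8-6-2-8-7-6-15 0-22-7-18 1-6 6-7 0-5-3-11-7-5-1-10z"/><path d="M298 16l-281 0-1 61 14 10 23 25 18 1 12 16 23-1 11 7 9 0 8-7 9 0 12-7 4 0 15 11 7 0 4-3 22 2 11 9 14 7 18 28 13-14 11 0 15 4 8 11 13 0 12-13 7 1 17 11-1-8-5-10-1-14-7-12 20-22 12-26-15 4-26-4 2-16 7-13 1-16-14-3z"/><path d="M527 72l-6 8-27 13-8 7-9 3-8 0-6-4-4 2-7 14 5 15 0 9-6 12-20 1-13 7-7 0-10-11-5 13-14 11-9 4-24 25 4 8 0 10-8 35-8 7-10 4 2 13-1 53 3 8 8 9 6 1 4-12 14-4 15-9 13-15 9-23 7-5 16 0 14 11 4 0 24-19 32 2-1-17 10-18 7 13 3 14 12 10z"/><path d="M494 273l-29 0-24 19-4 0-14-11-16 0-5 3-7 11-2 8-6 12-18 16-20 6-4 13 6 4 12 24 2 16 17 19 13 7 27-3 17 4 15-4 11 0 4 5 3 9 0 14-5 9 1 9 18 4 20 9 8 5 13 15 1-89-23 1-2-19-10-12-1-40 8-19 0-12-4-5 3-23z"/><path d="M330 380l-3 1-3 24-7 9 0 11-4 8 0 9 22 36 6 5 10 2 7 12 11-1 5 3 20 29 12 0 11-12 9-4 29 0 15-5 11 0 6 4 26-2 10 6 5-1 0-17-14-16-32-16-25-1-17-14-7-9 4-20-15-4-21 3-11-1-8-6-19-20-12-2-9-8z"/><path d="M19 309l-3 1 0 161 7 4 8 7 7 13 11 6 5 0 7-19 4-3 10-3 21-26-4-9 0-30 5-9 0-8-7-9-20-13-5-7 2-11 9-12 4-9-17-2-18-14-19-2z"/><path d="M281 439l-10 2-14 13 0 36-8 17-5 20 91 1-28-34 1-16-12-17-1-20z"/><path d="M506 240l-10 18 0 15 3 5-3 23 4 5 0 12-8 19 0 29 1 11 8 10 16 1 11-3 0-107-12-11-3-14z"/><path d="M327 304l-59 5 9 14 4 14 5 4 15 6 6 6 10 22 5 5 6-2-1-7 13-10 4-8 0-3-5-2-10-11z"/><path d="M313 433l-6 4-14 2 3 6 0 16 12 17-1 16 17 19 1 4 13 11 10-23 9-10-6-10-10-2-12-12-16-29z"/><path d="M287 341l-2 1 10 16 1 7-1 10-7 11 8 17 0 23-3 12 8 1 9-3 6-7 1-15 7-9 3-24-5-1-5-5-11-23-5-5z"/><path d="M481 507l-11 0-15 5-29 0-9 4-10 11 121 0-1-12-14-6-26 2z"/><path d="M465 417l-11 0-16 4-5 14 0 6 7 9 17 14 11-1-1-9 5-9-1-20z"/><path d="M19 472l-3 1 0 54 14 1 17-27-12-10-4-9z"/>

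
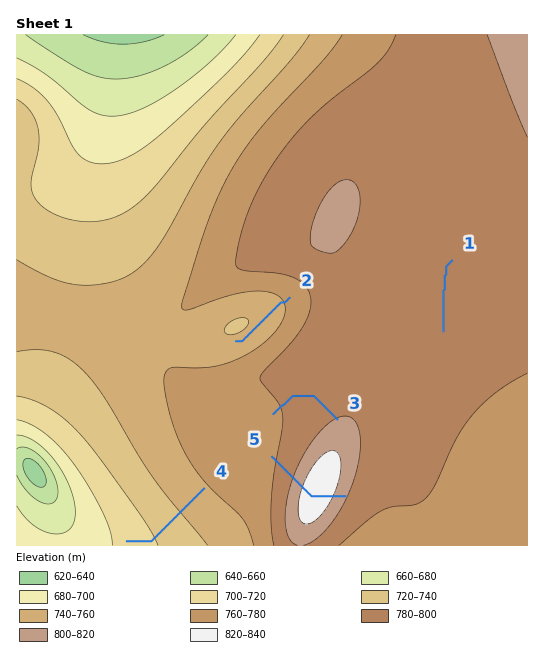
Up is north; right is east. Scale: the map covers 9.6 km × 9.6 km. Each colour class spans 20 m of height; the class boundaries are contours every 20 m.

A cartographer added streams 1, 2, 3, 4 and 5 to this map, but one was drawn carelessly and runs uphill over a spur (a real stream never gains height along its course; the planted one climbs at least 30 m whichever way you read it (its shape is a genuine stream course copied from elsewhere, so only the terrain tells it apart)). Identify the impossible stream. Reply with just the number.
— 5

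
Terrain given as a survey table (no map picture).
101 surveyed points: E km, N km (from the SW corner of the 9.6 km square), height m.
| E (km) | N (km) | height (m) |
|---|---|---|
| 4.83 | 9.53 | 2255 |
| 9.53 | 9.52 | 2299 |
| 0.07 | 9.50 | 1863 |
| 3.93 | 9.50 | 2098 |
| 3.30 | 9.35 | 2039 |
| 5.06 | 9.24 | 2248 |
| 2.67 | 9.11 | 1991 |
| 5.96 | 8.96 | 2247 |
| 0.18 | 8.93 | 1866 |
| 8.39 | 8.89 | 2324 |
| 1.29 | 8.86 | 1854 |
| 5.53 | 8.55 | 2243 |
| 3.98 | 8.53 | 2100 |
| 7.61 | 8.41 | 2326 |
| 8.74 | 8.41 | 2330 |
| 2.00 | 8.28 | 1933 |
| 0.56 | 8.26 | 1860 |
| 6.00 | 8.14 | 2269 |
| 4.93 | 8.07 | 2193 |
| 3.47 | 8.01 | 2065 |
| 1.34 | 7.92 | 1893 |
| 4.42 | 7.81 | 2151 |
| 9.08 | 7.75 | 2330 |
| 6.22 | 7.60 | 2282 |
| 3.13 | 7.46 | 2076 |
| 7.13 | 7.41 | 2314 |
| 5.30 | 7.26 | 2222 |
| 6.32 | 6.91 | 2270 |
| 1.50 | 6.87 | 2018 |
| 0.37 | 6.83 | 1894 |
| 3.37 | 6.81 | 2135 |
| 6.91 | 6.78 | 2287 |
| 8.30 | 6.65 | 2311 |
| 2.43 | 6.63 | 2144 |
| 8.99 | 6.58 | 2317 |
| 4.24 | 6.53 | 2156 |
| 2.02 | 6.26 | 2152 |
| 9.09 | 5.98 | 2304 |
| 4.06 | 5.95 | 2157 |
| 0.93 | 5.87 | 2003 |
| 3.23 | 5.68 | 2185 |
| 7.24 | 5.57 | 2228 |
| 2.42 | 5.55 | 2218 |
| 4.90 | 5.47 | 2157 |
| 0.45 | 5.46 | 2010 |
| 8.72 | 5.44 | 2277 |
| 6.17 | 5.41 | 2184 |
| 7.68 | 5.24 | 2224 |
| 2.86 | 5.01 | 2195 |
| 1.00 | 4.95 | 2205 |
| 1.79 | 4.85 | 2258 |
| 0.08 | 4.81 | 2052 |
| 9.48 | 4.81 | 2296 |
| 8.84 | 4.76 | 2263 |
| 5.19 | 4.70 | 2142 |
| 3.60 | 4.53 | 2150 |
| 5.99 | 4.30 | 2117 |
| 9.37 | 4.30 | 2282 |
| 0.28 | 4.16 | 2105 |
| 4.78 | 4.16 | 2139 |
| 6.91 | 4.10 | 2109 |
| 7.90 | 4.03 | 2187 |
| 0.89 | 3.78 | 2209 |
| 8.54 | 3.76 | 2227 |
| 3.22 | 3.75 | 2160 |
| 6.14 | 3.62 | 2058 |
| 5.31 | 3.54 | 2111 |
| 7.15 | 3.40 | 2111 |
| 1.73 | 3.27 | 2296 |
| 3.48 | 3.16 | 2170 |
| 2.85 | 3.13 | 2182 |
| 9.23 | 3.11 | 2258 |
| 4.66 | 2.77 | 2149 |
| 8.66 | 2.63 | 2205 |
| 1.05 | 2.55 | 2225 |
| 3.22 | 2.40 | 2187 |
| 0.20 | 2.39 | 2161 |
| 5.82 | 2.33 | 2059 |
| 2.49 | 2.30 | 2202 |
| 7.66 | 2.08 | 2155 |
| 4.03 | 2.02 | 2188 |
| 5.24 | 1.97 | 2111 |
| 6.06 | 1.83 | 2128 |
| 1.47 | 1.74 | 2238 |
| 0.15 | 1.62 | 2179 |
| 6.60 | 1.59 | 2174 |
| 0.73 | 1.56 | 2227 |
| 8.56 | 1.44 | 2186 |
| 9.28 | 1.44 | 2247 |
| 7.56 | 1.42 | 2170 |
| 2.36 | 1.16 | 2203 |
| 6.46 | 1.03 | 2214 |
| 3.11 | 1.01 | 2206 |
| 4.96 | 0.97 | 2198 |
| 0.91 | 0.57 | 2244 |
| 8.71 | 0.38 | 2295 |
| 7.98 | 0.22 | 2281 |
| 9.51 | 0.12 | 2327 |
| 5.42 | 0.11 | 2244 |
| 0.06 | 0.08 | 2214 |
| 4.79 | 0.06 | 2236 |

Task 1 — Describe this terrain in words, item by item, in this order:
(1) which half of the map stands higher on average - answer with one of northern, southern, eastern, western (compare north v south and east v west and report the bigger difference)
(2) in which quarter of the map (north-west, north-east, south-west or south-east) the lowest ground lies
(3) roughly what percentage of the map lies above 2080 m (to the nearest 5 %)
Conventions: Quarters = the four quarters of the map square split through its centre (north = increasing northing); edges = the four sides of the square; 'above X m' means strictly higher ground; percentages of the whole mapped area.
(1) On average the eastern half of the map is the higher ground.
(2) Look to the north-west quarter for the lowest ground.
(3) About 85 % of the map lies above 2080 m.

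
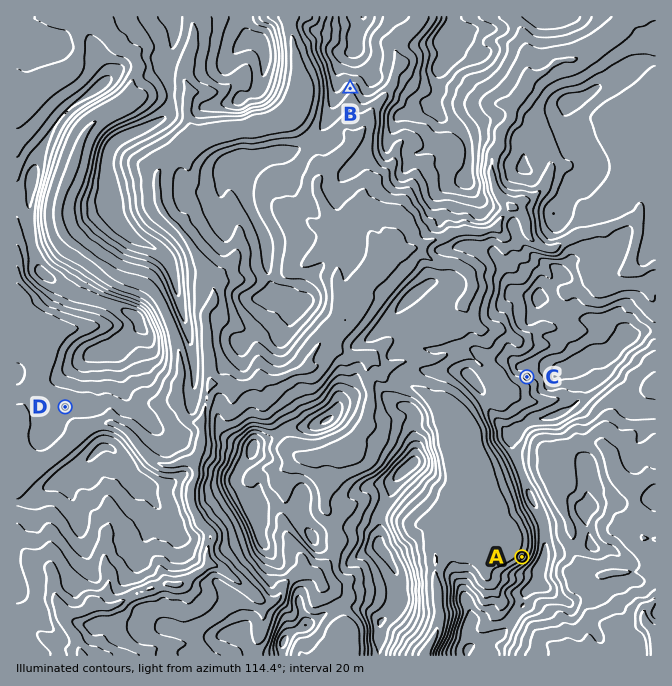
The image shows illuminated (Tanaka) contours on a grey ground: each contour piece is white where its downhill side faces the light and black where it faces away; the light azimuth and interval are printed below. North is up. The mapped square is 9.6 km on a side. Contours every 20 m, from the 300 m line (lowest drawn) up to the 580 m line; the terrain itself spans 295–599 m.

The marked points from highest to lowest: C B A D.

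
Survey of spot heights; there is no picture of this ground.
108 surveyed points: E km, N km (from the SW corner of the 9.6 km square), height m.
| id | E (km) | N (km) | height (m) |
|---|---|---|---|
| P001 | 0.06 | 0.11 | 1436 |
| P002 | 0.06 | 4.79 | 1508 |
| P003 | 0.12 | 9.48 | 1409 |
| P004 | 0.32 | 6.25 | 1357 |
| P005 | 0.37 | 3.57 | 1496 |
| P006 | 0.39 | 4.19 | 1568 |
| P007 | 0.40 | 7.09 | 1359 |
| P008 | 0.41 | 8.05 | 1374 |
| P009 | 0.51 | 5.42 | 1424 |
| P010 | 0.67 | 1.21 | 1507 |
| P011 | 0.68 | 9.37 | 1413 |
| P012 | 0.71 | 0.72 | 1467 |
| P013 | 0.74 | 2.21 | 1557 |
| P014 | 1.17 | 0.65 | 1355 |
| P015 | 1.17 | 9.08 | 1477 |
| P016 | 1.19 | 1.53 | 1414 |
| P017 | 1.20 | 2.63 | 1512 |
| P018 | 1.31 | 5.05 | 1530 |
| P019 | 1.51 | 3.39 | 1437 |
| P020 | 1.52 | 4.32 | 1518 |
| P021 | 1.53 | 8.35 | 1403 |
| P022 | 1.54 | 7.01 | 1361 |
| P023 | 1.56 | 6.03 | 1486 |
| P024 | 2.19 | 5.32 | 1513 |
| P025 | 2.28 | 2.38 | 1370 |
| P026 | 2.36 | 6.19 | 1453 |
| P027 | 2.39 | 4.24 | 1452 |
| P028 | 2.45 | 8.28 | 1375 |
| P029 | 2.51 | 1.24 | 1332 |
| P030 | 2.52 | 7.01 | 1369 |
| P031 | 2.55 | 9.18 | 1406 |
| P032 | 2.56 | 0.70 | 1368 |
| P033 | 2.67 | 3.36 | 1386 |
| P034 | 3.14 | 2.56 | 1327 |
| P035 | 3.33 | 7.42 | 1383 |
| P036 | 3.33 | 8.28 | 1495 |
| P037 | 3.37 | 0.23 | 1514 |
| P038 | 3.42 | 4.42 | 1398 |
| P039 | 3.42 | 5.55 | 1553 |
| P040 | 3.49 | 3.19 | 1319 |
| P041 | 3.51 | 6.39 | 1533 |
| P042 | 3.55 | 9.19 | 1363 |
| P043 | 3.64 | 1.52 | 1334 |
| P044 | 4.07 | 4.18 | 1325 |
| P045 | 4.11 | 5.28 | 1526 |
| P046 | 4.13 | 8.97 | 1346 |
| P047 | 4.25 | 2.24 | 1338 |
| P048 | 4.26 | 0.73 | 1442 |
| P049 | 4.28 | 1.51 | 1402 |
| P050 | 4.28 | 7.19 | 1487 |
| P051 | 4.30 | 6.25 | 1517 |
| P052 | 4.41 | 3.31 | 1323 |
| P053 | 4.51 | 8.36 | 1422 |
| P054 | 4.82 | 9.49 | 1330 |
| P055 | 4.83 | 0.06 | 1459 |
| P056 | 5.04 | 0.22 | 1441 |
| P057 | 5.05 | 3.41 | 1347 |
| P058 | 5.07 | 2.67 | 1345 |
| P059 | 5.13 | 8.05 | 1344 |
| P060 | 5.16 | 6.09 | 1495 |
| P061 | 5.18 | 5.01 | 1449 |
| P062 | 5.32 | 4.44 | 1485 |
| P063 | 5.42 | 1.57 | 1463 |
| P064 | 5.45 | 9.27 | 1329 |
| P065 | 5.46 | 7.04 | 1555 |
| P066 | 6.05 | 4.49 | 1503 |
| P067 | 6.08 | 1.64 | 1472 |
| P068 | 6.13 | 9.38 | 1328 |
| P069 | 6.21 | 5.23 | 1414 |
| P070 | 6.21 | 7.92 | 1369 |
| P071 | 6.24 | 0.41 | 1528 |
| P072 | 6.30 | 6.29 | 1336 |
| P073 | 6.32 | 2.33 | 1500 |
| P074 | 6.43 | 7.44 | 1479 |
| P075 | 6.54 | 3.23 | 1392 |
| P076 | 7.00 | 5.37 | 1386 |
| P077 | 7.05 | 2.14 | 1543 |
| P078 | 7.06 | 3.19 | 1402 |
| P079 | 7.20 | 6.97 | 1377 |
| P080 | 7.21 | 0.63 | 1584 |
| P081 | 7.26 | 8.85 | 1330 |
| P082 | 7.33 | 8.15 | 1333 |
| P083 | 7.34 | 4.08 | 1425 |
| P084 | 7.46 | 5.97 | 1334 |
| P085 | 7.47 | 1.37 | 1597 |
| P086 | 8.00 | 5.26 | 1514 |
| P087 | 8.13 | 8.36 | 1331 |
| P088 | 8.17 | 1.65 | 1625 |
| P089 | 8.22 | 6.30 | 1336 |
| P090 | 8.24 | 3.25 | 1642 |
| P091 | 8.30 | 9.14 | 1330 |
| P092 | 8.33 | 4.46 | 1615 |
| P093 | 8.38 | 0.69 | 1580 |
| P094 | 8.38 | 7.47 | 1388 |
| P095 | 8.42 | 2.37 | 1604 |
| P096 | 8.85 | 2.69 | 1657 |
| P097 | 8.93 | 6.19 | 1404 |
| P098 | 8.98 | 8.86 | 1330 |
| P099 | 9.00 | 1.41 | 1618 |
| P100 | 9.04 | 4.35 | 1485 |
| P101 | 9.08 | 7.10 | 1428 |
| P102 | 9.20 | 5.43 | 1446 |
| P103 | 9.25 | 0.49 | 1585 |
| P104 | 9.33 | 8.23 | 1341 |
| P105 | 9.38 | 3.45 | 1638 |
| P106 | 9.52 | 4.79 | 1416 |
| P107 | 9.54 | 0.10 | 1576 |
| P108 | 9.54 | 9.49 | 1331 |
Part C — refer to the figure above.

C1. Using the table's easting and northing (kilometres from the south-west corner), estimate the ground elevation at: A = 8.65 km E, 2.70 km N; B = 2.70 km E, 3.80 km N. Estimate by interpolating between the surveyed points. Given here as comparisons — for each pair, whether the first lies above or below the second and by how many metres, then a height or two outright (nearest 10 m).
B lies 230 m below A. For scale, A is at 1630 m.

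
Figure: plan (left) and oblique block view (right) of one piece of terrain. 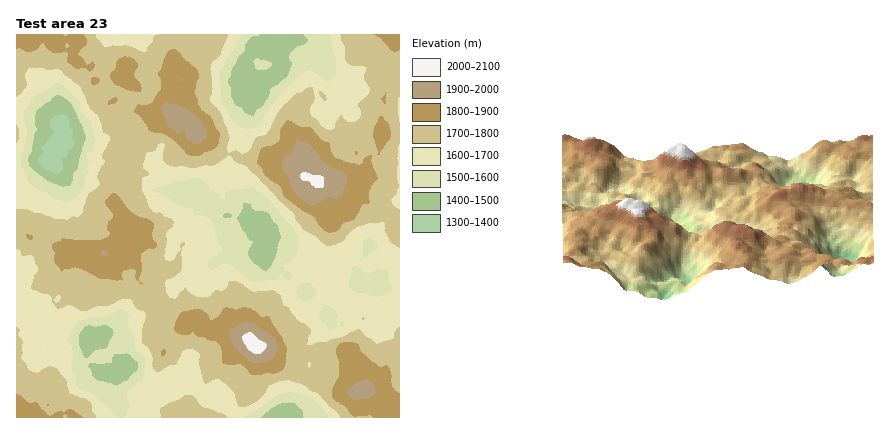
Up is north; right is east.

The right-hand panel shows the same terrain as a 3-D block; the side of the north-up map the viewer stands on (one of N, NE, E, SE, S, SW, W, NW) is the N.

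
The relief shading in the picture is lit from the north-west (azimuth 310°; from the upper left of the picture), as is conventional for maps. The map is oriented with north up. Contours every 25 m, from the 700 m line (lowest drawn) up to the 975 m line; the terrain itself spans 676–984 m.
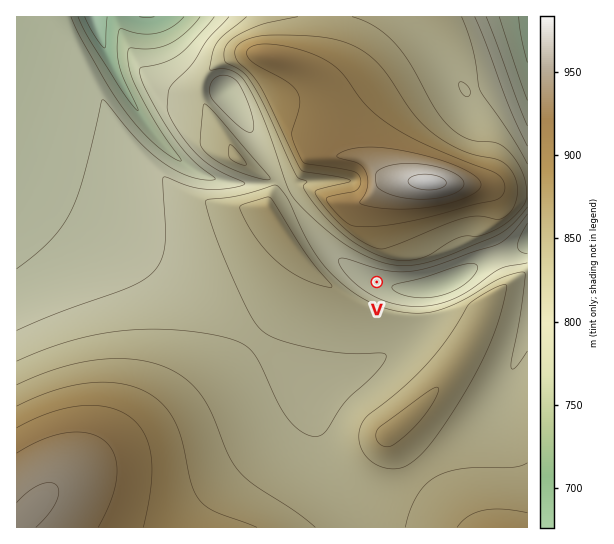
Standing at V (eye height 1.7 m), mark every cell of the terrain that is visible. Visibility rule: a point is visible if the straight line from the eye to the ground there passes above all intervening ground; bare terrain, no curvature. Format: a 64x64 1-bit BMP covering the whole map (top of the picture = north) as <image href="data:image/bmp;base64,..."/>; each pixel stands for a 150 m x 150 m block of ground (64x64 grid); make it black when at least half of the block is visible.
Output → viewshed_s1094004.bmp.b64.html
<image width="64" height="64" href="data:image/bmp;base64,Qk0+AgAAAAAAAD4AAAAoAAAAQAAAAEAAAAABAAEAAAAAAAACAAATCwAAEwsAAAIAAAAAAAAA////AAAAAAAAAAAAAAAAAAAAAAAAAAAAAAAAAAAAAAAAAAAAAAAAAAAAAAAAAAAAAAAAAAAAAAAAAAAAAAAAAAAAAAAAAAAAAAAAAAAAAAAAAAAAAAAAAAAAAAAAAAAAAAAAAAAAAAAAAAAAAAAAAAAAAAAAAAAAAAAAAAAAAAAAAAAAAAAAAAAAAAAAAAAAAAAAAAAAAAAAAAAAAAAAAAAAAAAAAAAAAAAAAAAAAAAAAAAAAAAAAAAAAAAAAAAAAAAAAAAAAQAAAAAAAAABAAAAAAAAAAOAAAAAAAAAA4AAAAAAAAf/wAAAAAAAP//AAAAAAAB///AAAAAAAf+D+AAAAAAD/4D8AAAAAAf/wD8AAAAAD//AAAAAAAAefAAAAAAAABxwAAAAAAAAOGAAAAAAAABwQAAAAAAAAGAAAAAAAAAAwAAAAAAAAACAAAAAAAAAAAAAAAAAAAAAAAAAAAAAAAAAAAAAAAAAAAAAAAAAAAAAAAAAAAAAAAAAAAAAAAAAAAAAAAAAAAAAAAAAAAAAAAAAAAAAAAAAAAAAAAAAAAAAAAAAAAAAAAAAAAAAAAAAAAAAAAAAAAAAAAAAAAAAAAAAAAAAAAAAAAAAAAAAAAAAAAAAAAAAAAAAAAAAAAAAAAAAAAAAAAAAAAAAAAAAAAAAAAAAAAAAAAAAAAAAAAAAAAAAAA=="/>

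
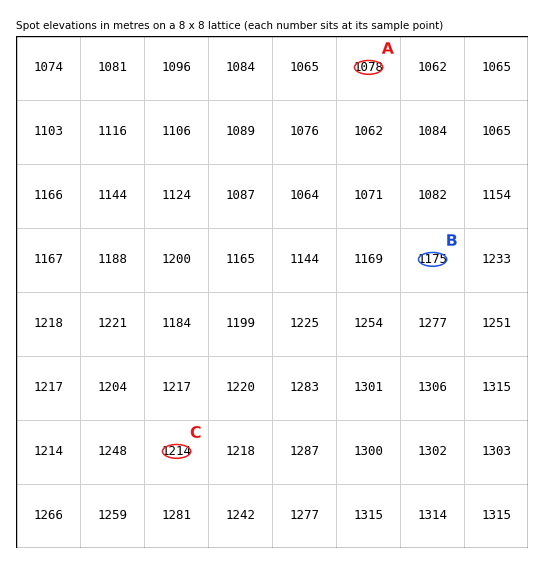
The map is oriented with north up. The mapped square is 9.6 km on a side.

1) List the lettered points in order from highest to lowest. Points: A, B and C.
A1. C B A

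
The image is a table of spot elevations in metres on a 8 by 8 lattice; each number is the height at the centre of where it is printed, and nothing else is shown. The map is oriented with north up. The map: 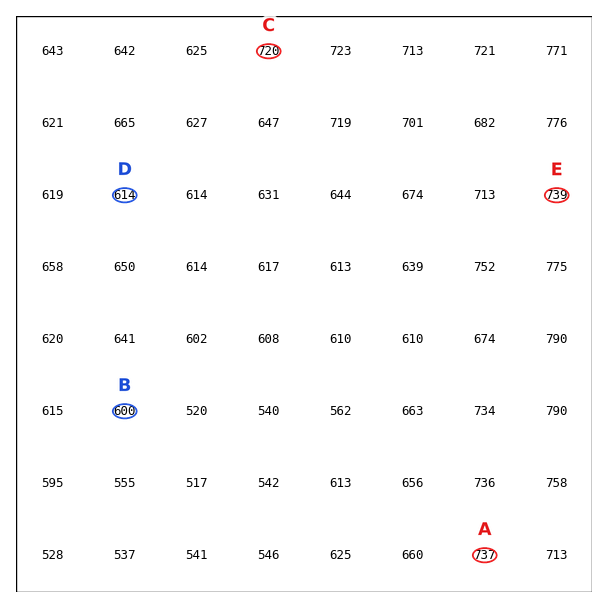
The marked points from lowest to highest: B D C A E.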